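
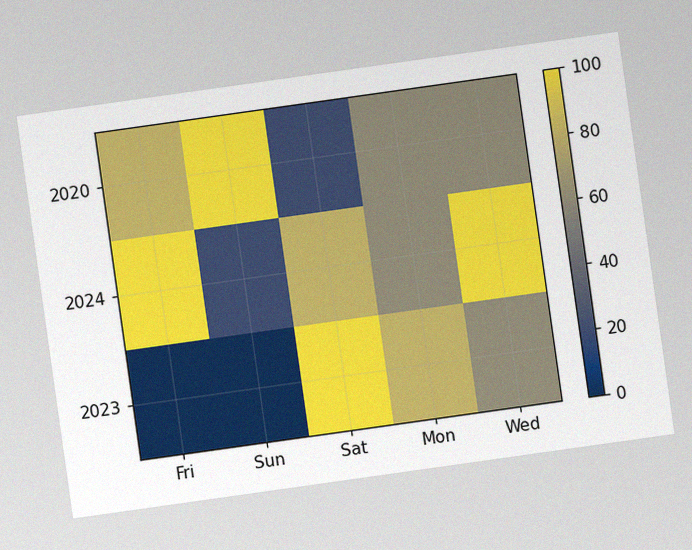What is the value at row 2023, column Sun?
The chart is tilted about 8° counter-clockwise, with some photo noise. Matching cell (2023, Sun) against the colorbar gives 0.

0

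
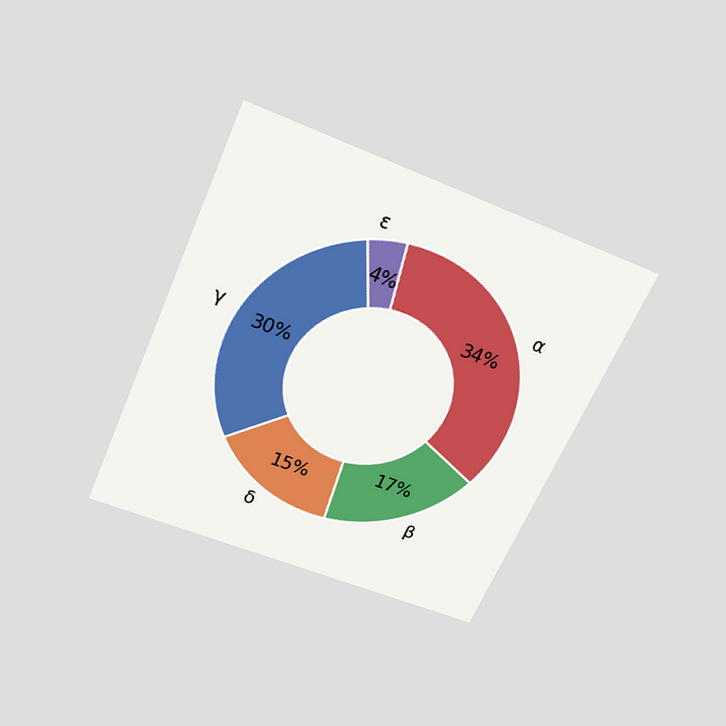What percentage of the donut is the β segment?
The chart is tilted about 24° clockwise and viewed slightly from above. The β segment takes up 17% of the ring.

17%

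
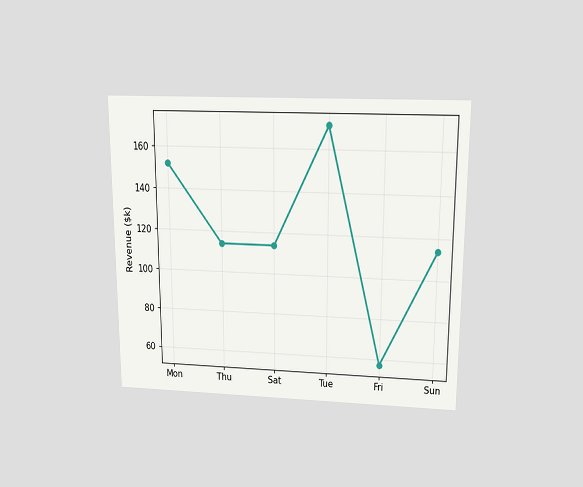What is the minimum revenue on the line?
The chart is viewed slightly from above. The lowest point is at Fri, and reading across to the y-axis gives $57k.

$57k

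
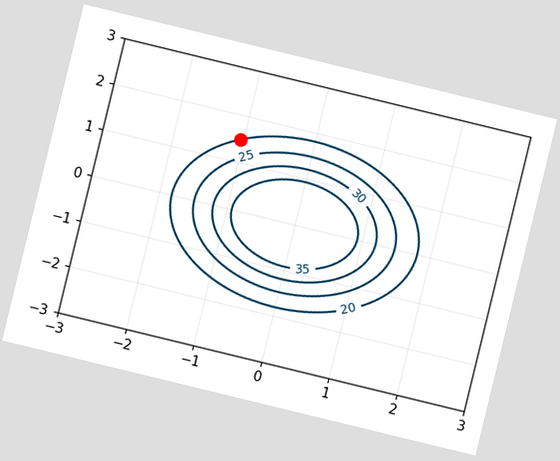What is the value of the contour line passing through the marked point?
The chart is tilted about 14° clockwise. The marked point sits on the contour labelled 20.

20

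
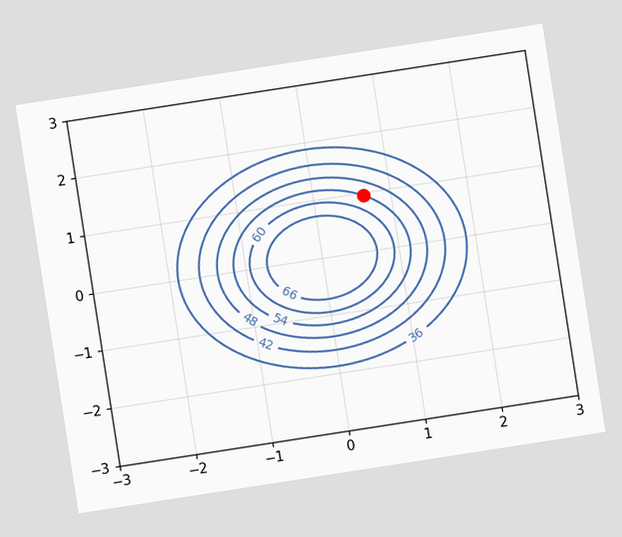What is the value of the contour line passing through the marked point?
The chart is tilted about 9° counter-clockwise. The marked point sits on the contour labelled 54.

54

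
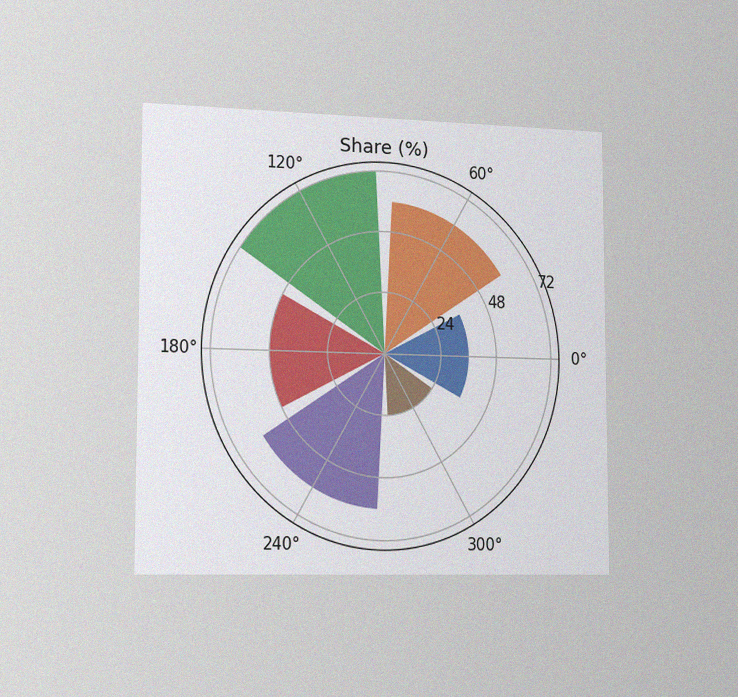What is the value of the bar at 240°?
The chart is viewed slightly from the left, with some photo noise. The bar at 240° reaches 60% on the radial axis.

60%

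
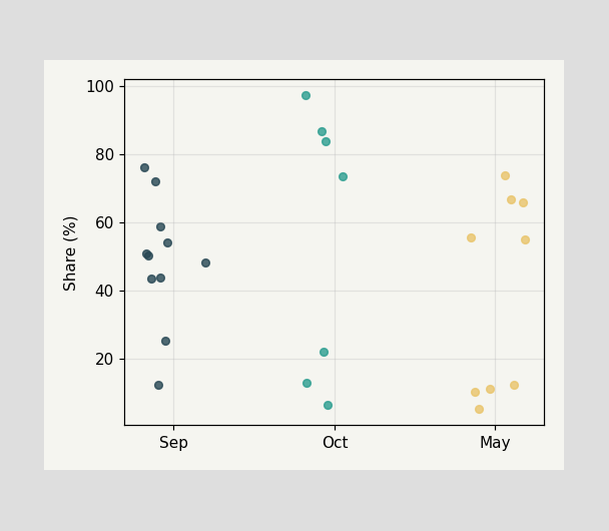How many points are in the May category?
Counting the markers in the May column gives 9.

9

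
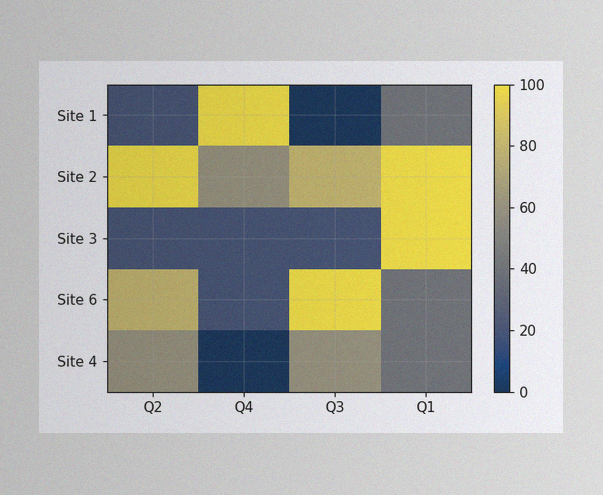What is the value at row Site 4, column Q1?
40

The image has some photo noise and uneven lighting. Matching cell (Site 4, Q1) against the colorbar gives 40.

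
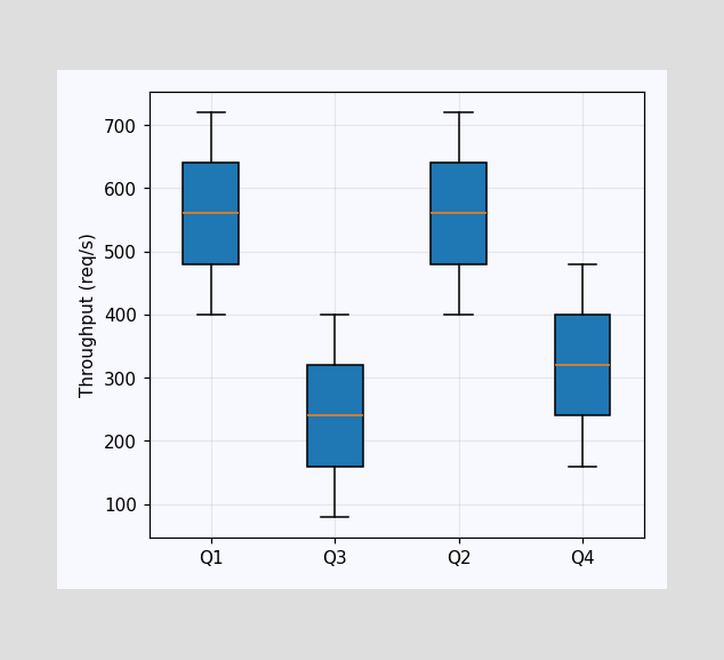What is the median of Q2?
The median line in the Q2 box sits at 560req/s.

560req/s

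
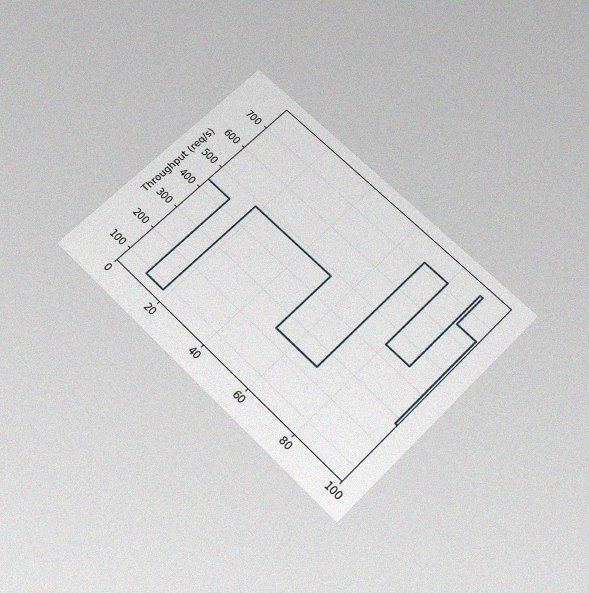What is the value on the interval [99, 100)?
The chart is tilted about 45° clockwise and viewed slightly from below, with some photo noise. On [99, 100) the step sits at 280req/s.

280req/s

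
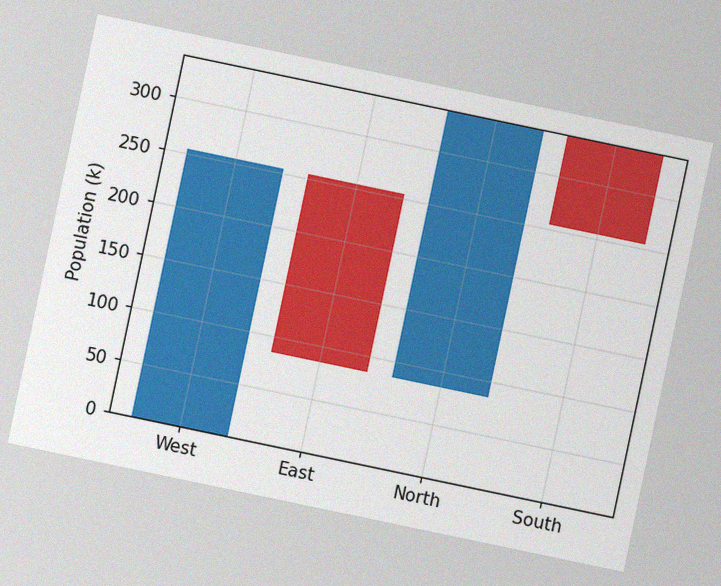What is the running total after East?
85k

The chart is tilted about 12° clockwise, with some photo noise. After East the running total reaches 85k.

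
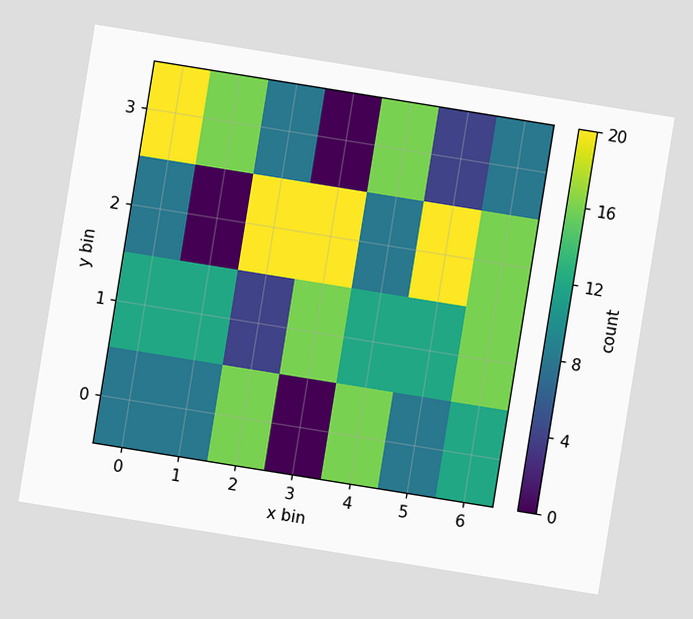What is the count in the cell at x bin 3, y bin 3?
0

The chart is tilted about 9° clockwise. Matching the cell (3, 3) against the colorbar gives 0.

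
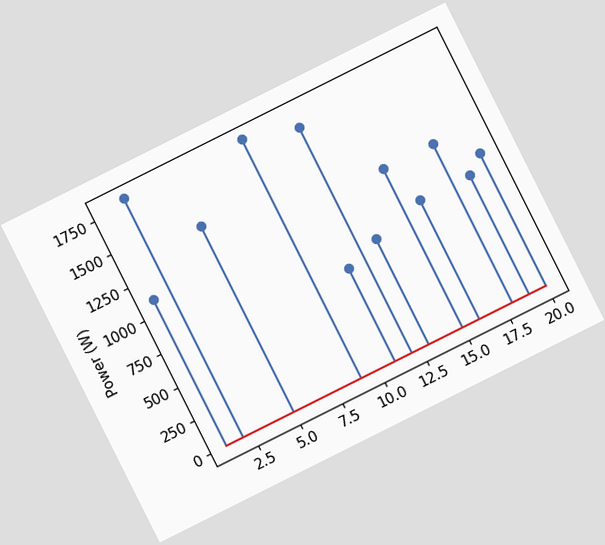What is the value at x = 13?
800W

The chart is tilted about 27° counter-clockwise. The stem at x=13 reaches 800W.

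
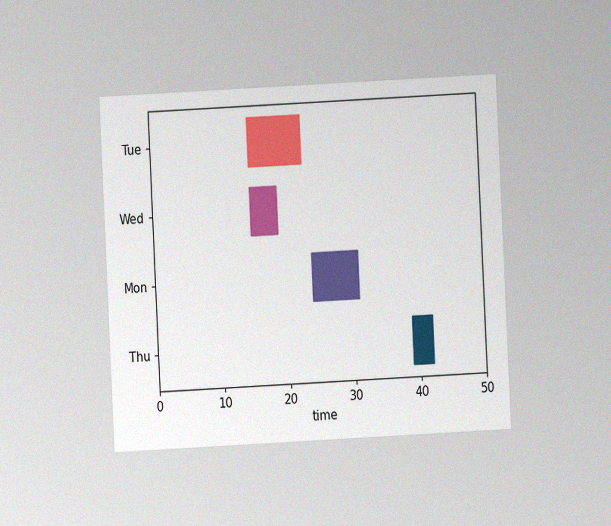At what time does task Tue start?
15

The chart is tilted about 3° counter-clockwise and viewed at a slight angle, with some photo noise. The Tue bar begins at t=15.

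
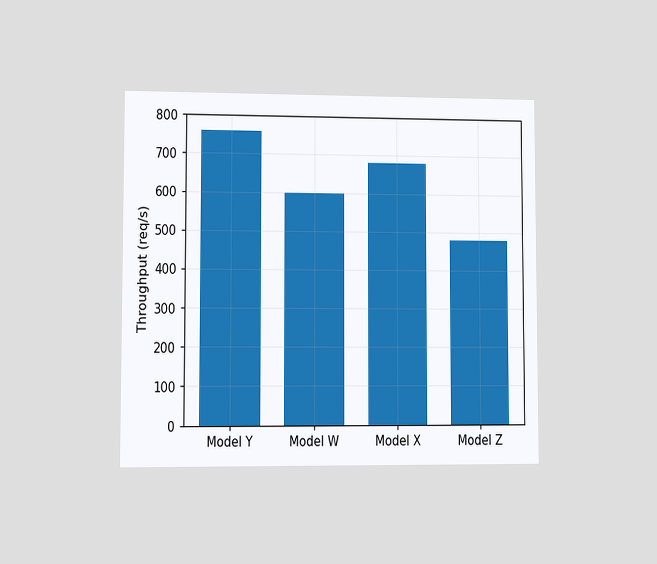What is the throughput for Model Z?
480req/s

The chart is viewed at a slight angle. Reading along the chart's y-axis, the Model Z bar reaches 480req/s.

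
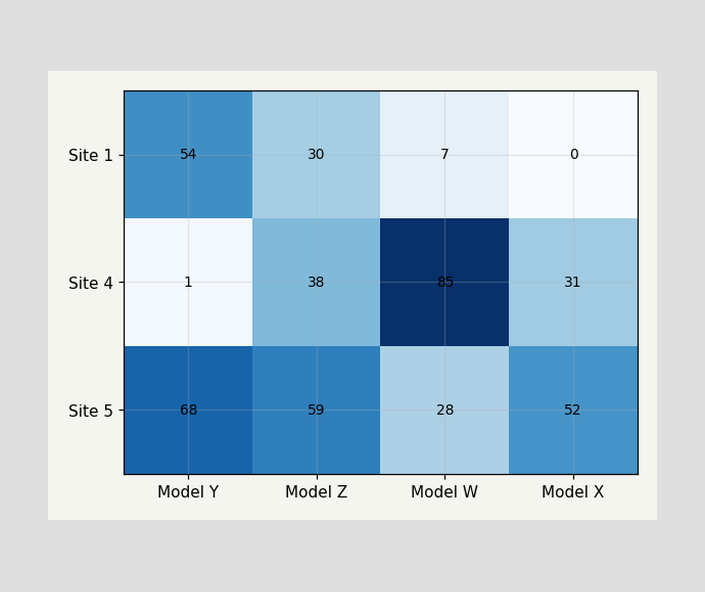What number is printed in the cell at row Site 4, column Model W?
The (Site 4, Model W) cell reads 85.

85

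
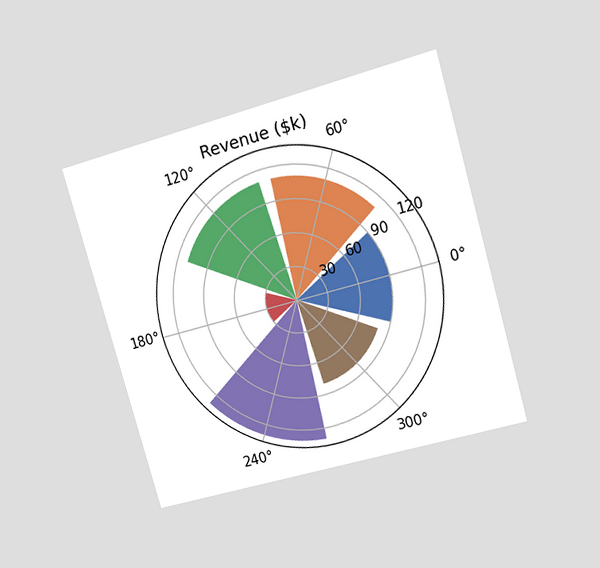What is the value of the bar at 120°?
$110k

The chart is tilted about 16° counter-clockwise and viewed at a slight angle. The bar at 120° reaches $110k on the radial axis.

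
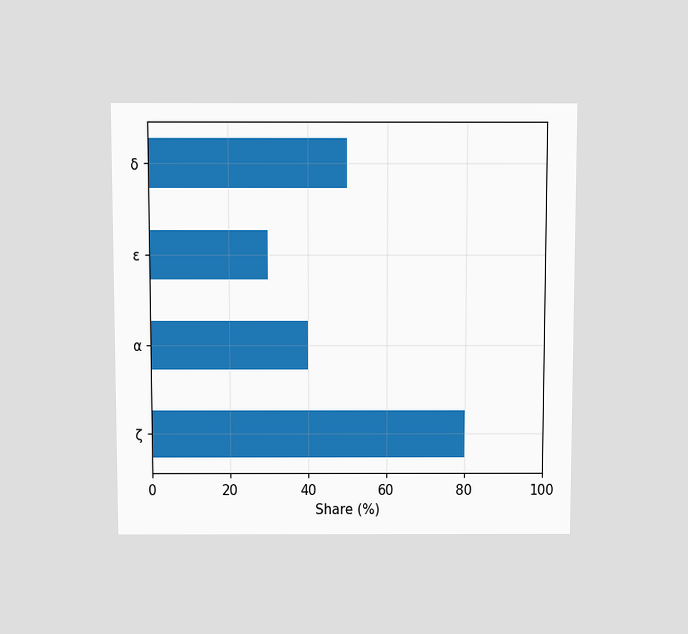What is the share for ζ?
The chart is viewed at a slight angle. Reading along the chart's x-axis, the ζ bar reaches 80%.

80%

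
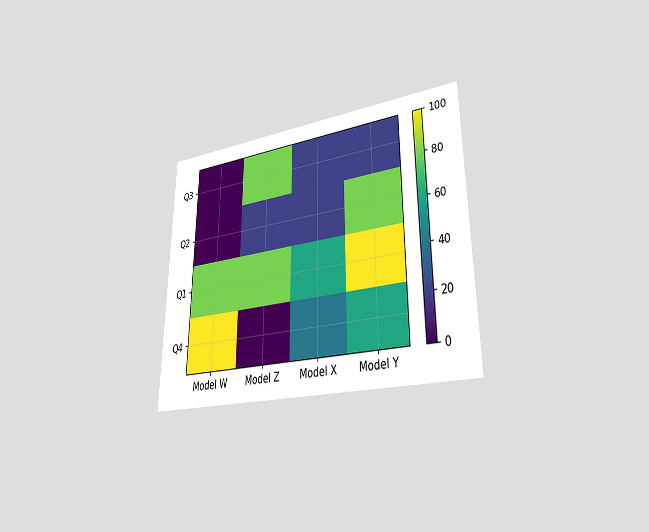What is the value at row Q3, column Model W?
The chart is viewed at a slight angle. Matching cell (Q3, Model W) against the colorbar gives 0.

0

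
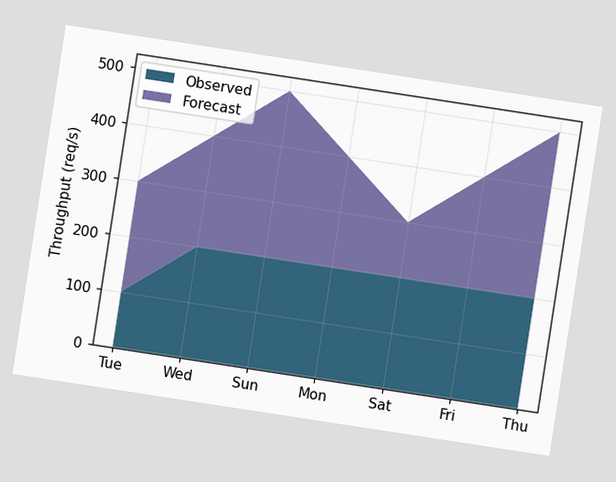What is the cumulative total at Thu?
The chart is tilted about 9° clockwise. The stacked total at Thu reaches 500req/s.

500req/s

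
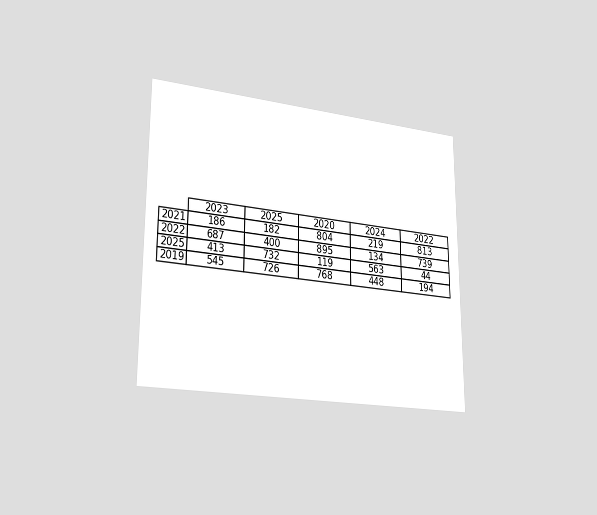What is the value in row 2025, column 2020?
The chart is viewed slightly from the left. The (2025, 2020) cell reads 119.

119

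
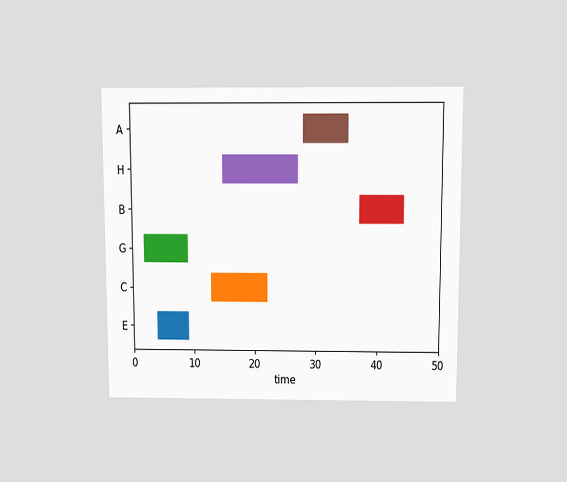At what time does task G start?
2

The chart is viewed slightly from above. The G bar begins at t=2.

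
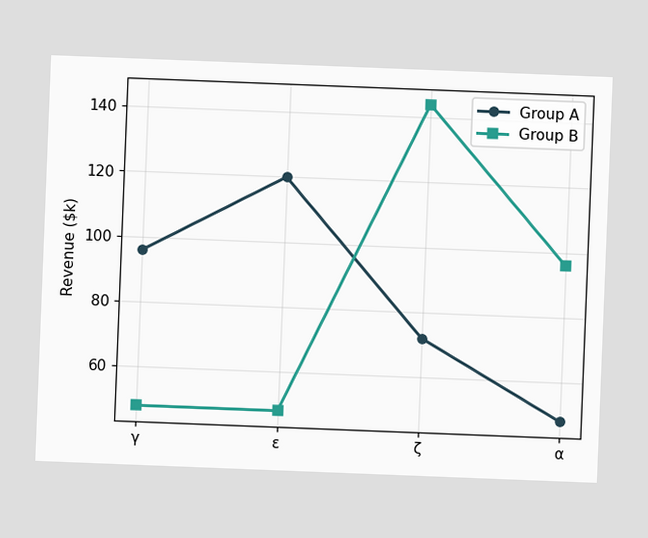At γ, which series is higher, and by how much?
The chart is tilted about 2° clockwise. At γ, Group A sits above the other line by $48k.

Group A, by $48k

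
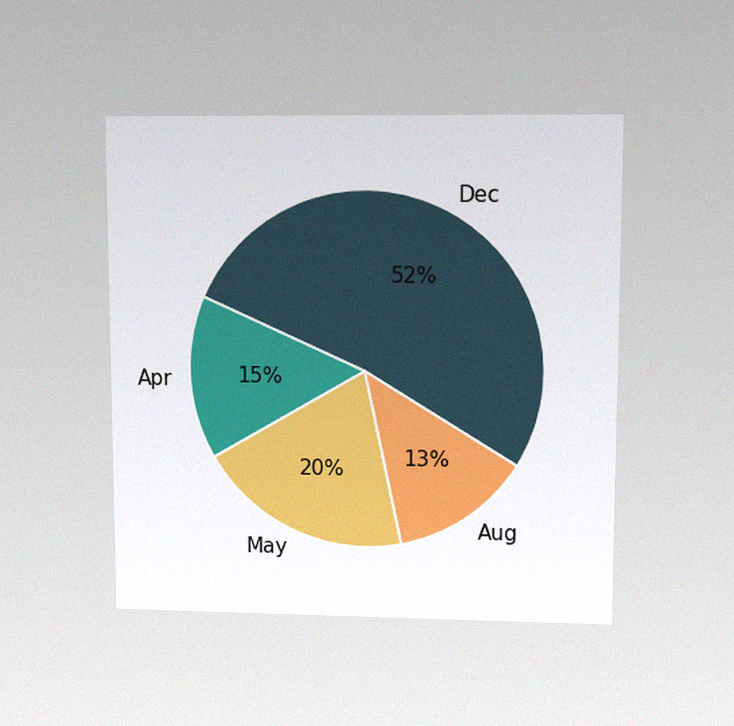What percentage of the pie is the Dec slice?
The chart is viewed at a slight angle, with some photo noise. The Dec slice takes up 52% of the pie.

52%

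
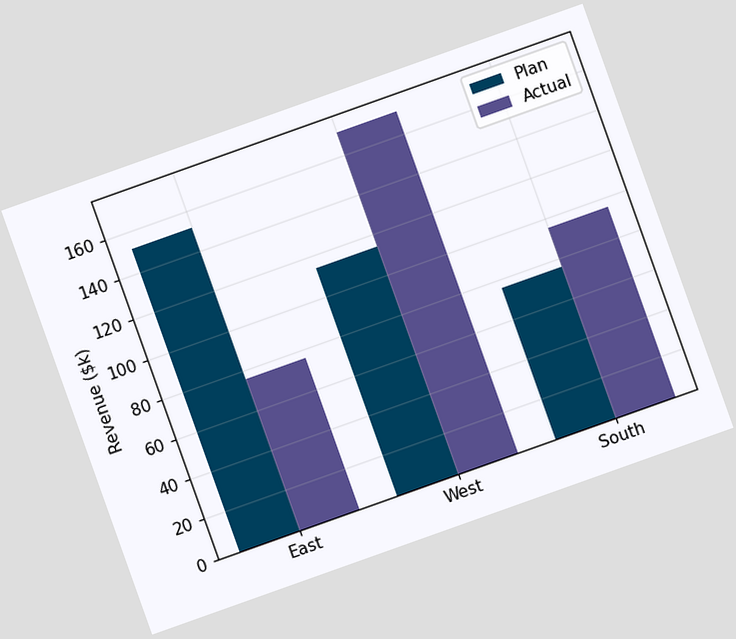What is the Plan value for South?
$76k

The chart is tilted about 20° counter-clockwise. The Plan bar at South reaches $76k on the y-axis.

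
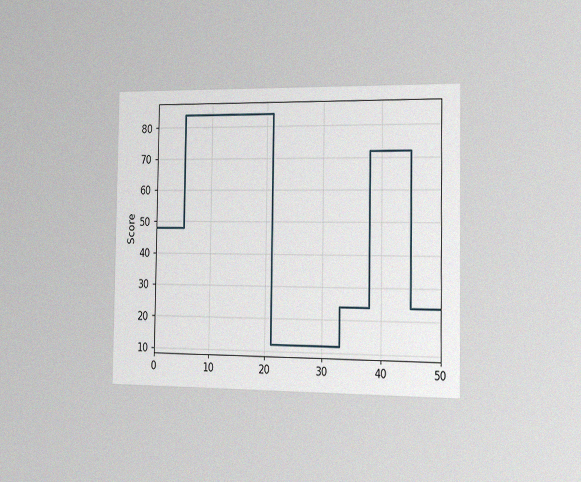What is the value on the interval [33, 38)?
24

The chart is viewed slightly from the right, with some photo noise. On [33, 38) the step sits at 24.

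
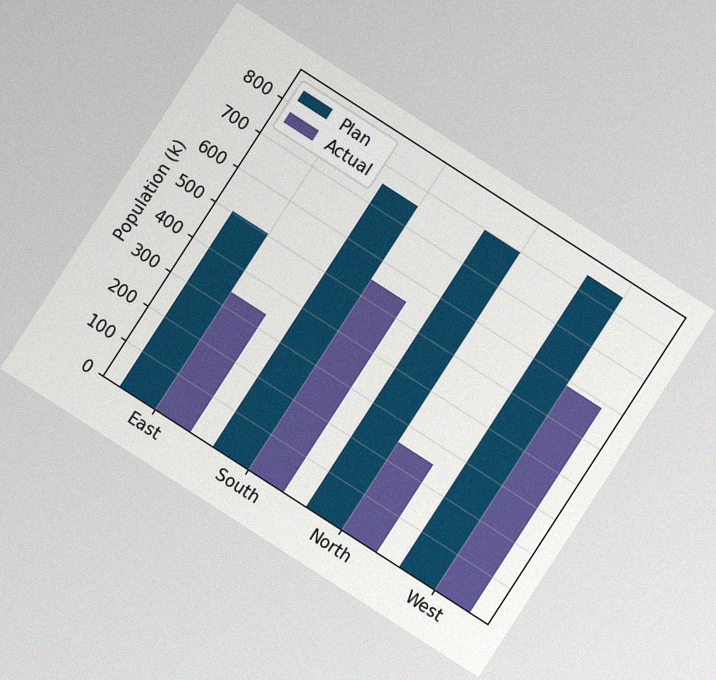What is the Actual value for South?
The chart is tilted about 33° clockwise, with some photo noise. The Actual bar at South reaches 546k on the y-axis.

546k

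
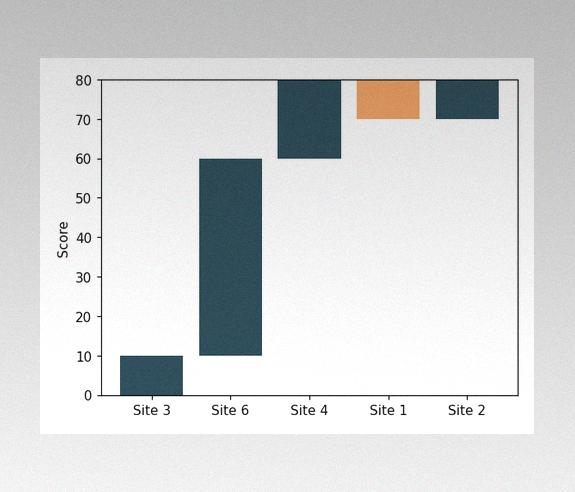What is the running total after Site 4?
80

The image has some photo noise and uneven lighting. After Site 4 the running total reaches 80.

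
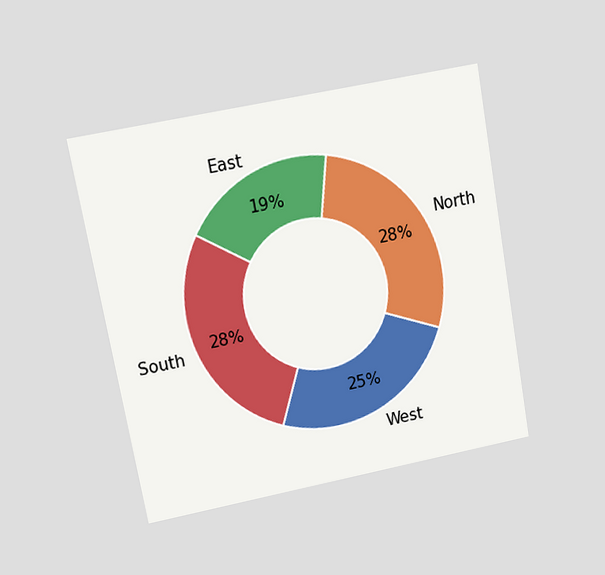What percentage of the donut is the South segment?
The chart is tilted about 10° counter-clockwise and viewed at a slight angle. The South segment takes up 28% of the ring.

28%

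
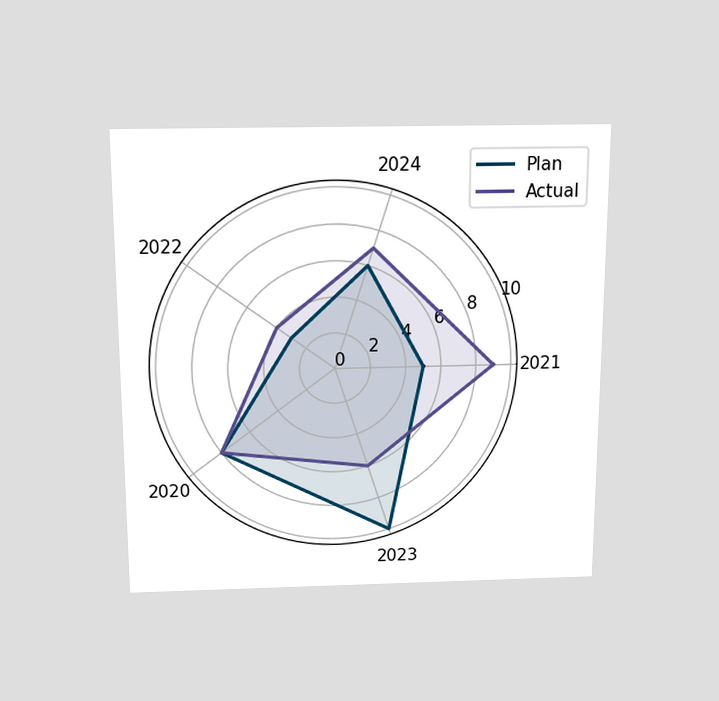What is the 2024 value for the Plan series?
The chart is viewed slightly from above. On the 2024 axis, Plan reaches 6.

6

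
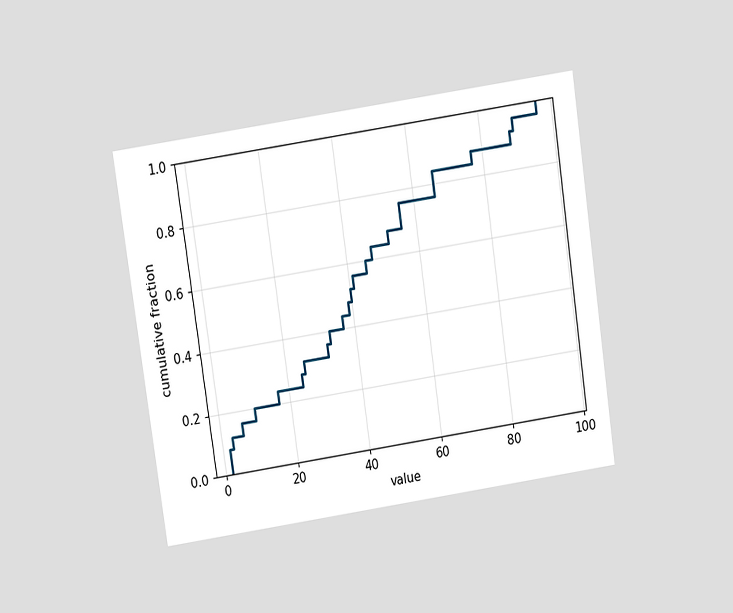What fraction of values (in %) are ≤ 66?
84%

The chart is tilted about 8° counter-clockwise and viewed slightly from above. At x=66 the ECDF step is at 84%.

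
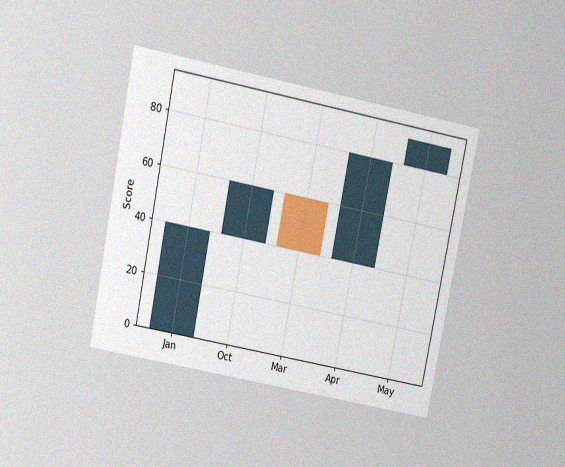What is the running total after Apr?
80

The chart is tilted about 11° clockwise and viewed slightly from above, with some photo noise. After Apr the running total reaches 80.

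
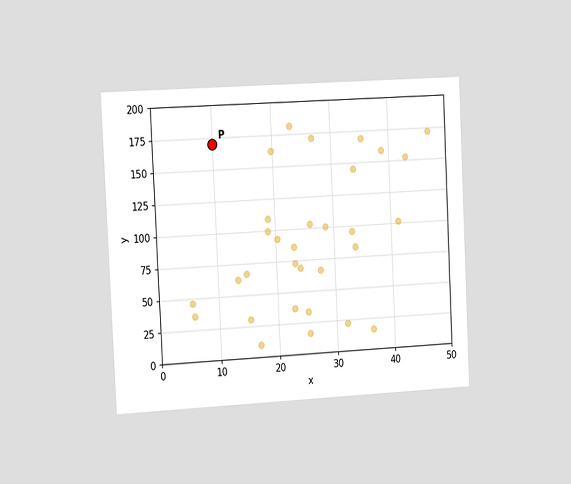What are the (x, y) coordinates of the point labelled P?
(10, 170)

The chart is tilted about 3° counter-clockwise and viewed slightly from the left. Following the gridlines from P to each axis, P sits at (10, 170).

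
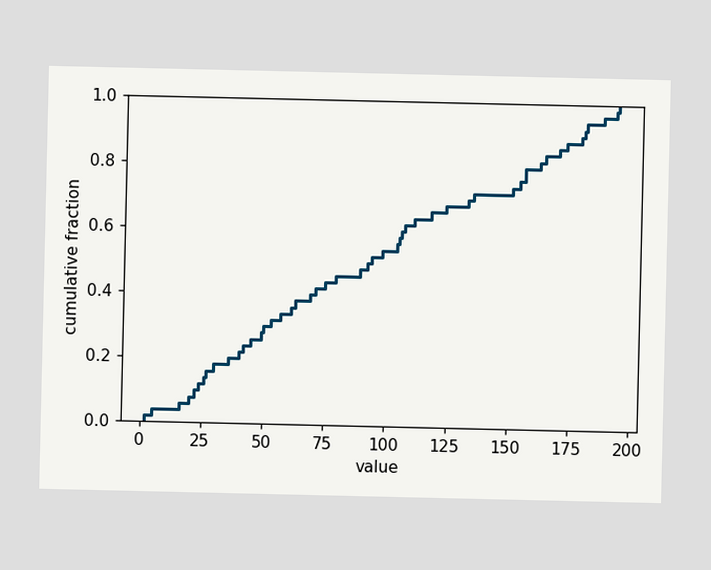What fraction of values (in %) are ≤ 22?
At x=22 the ECDF step is at 10%.

10%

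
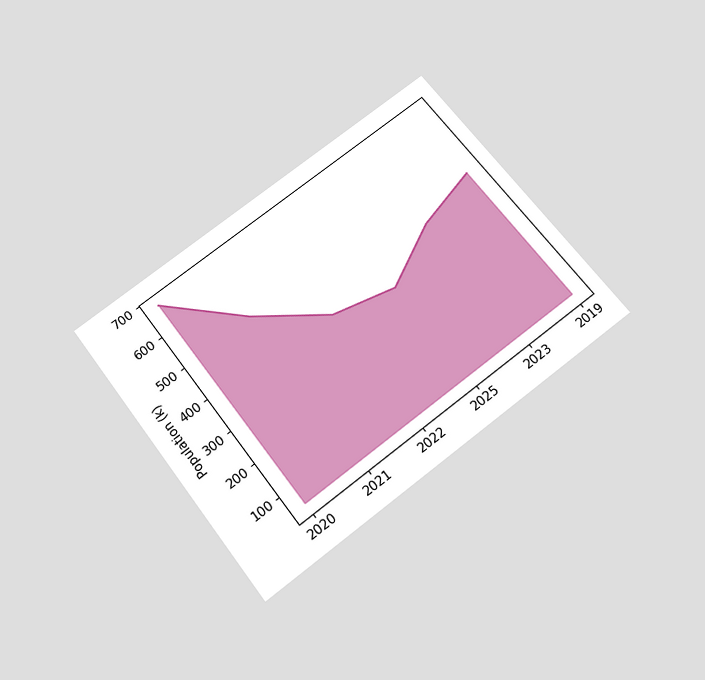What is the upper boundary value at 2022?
378k

The chart is tilted about 37° counter-clockwise and viewed slightly from below. At 2022 the upper boundary is at 378k.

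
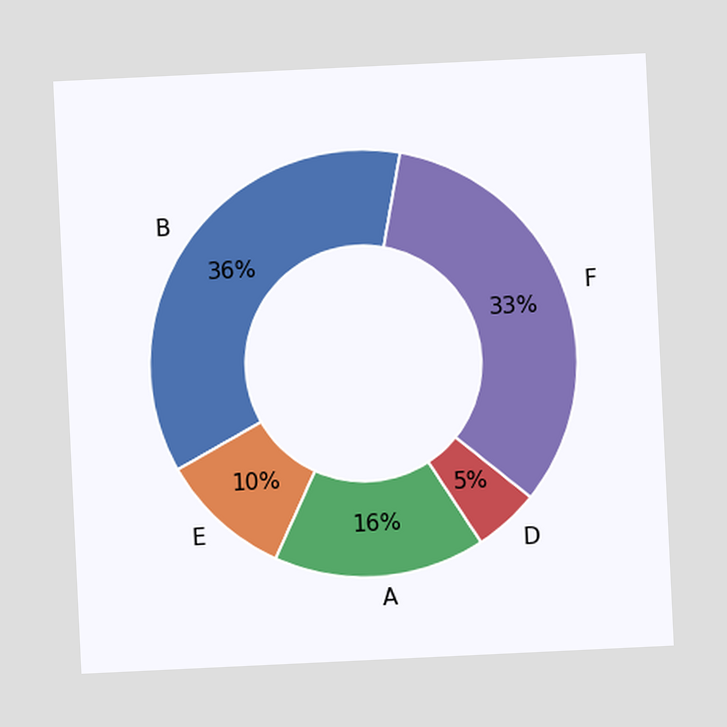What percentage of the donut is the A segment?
16%

The chart is tilted about 3° counter-clockwise. The A segment takes up 16% of the ring.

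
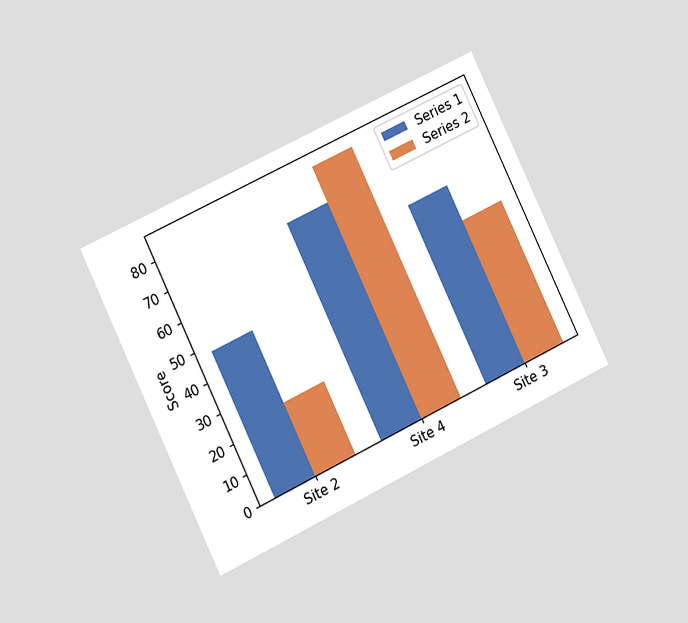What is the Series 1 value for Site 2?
48

The chart is tilted about 26° counter-clockwise and viewed slightly from the left. The Series 1 bar at Site 2 reaches 48 on the y-axis.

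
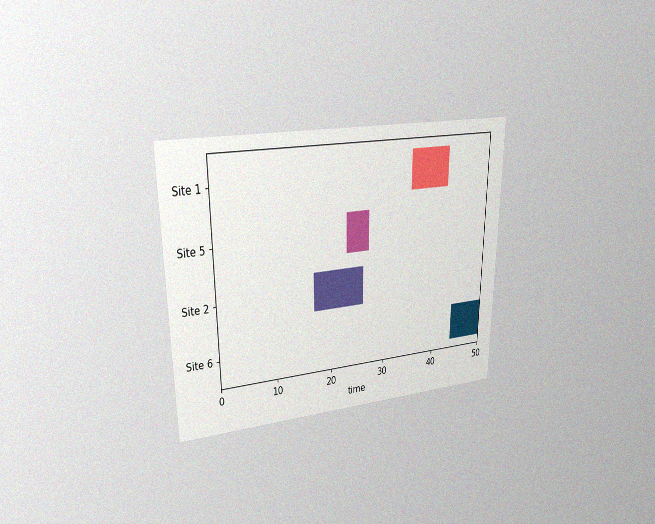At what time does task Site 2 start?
17

The chart is viewed at a slight angle, with some photo noise. The Site 2 bar begins at t=17.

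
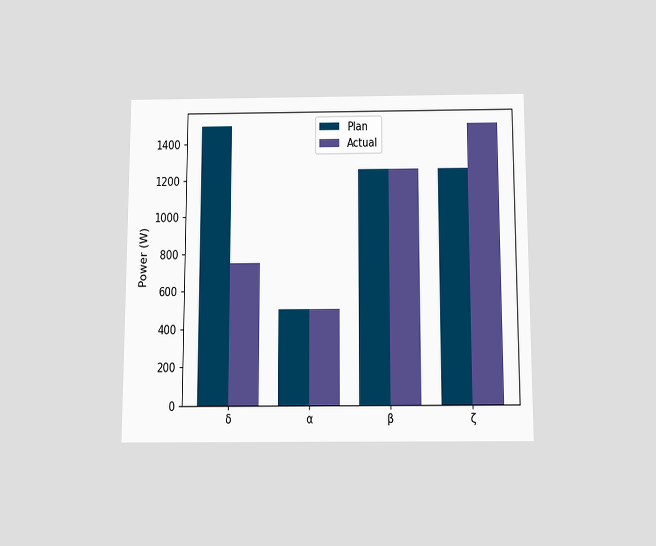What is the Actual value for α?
The chart is viewed slightly from below. The Actual bar at α reaches 500W on the y-axis.

500W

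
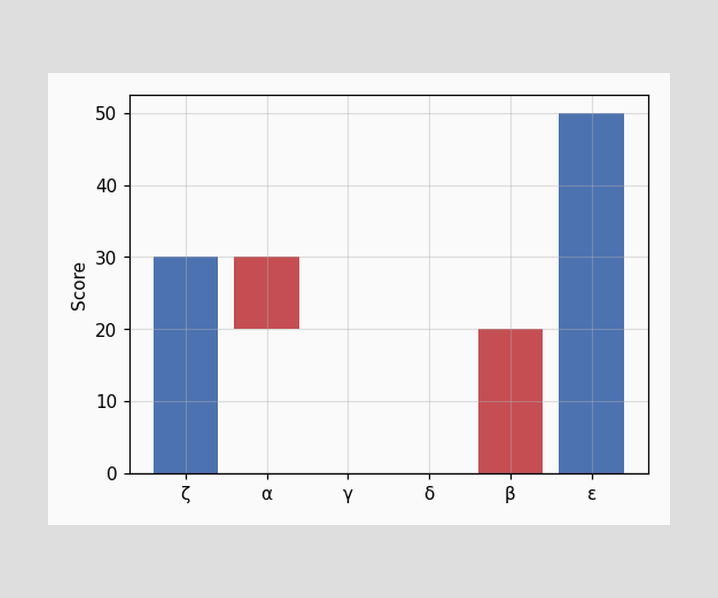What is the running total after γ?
After γ the running total reaches 20.

20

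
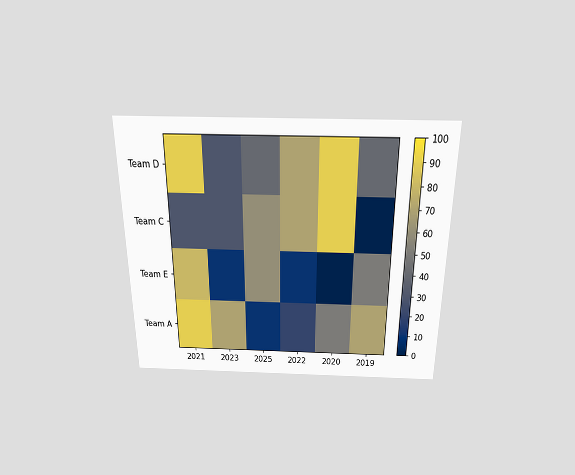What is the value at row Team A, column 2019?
70

The chart is viewed slightly from above. Matching cell (Team A, 2019) against the colorbar gives 70.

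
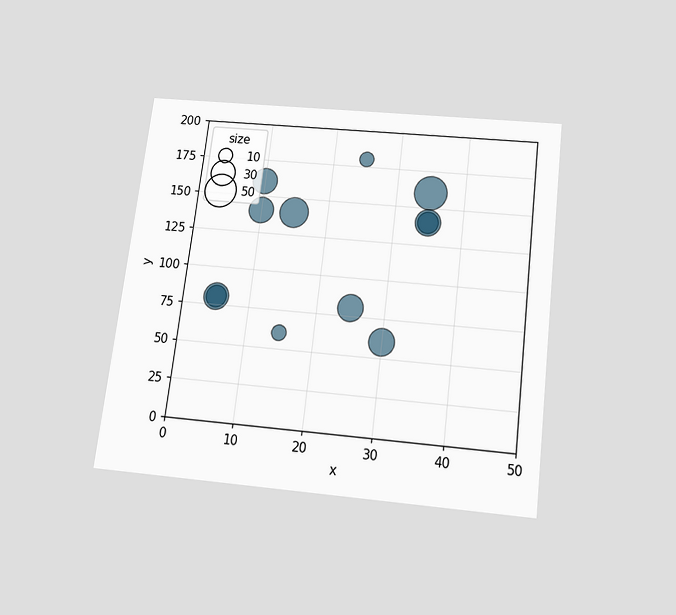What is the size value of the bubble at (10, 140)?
The chart is tilted about 7° clockwise and viewed slightly from below. Matching the bubble at (10, 140) against the size legend gives 30.

30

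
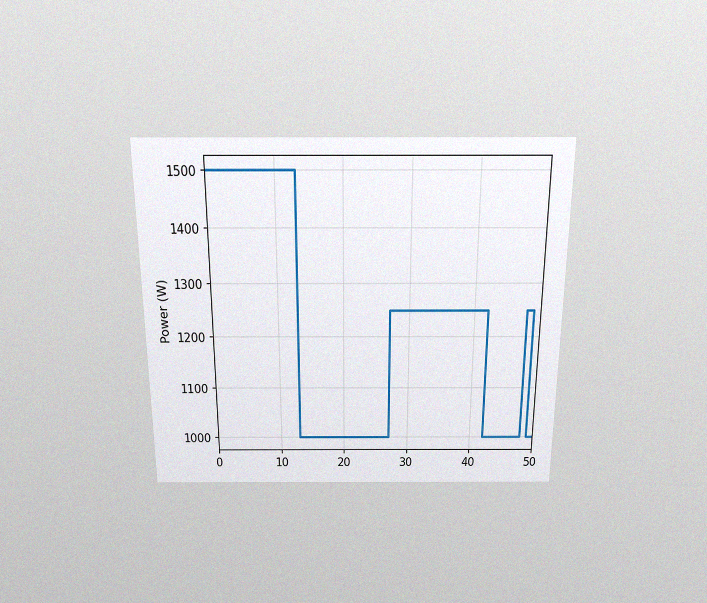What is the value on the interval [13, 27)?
1000W

The chart is viewed slightly from above, with some photo noise. On [13, 27) the step sits at 1000W.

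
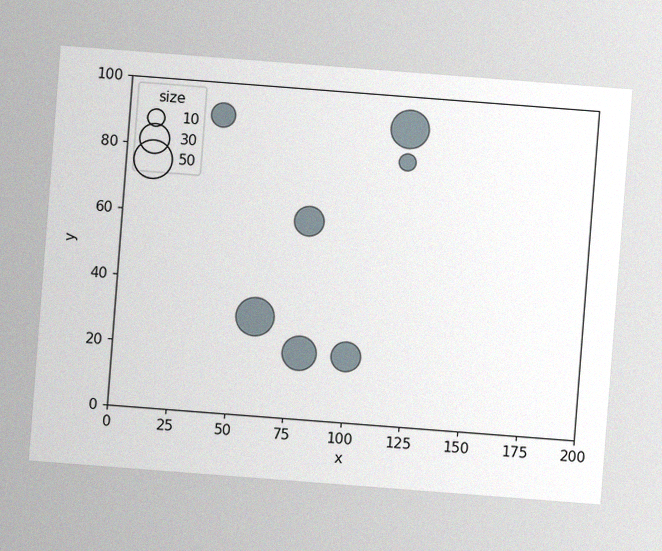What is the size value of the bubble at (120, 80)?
10

The chart is tilted about 4° clockwise, with some photo noise. Matching the bubble at (120, 80) against the size legend gives 10.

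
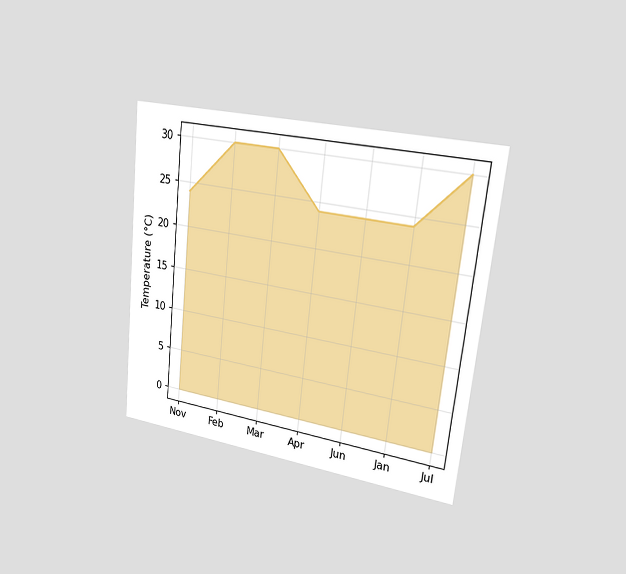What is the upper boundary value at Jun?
The chart is tilted about 6° clockwise and viewed slightly from the right. At Jun the upper boundary is at 24°C.

24°C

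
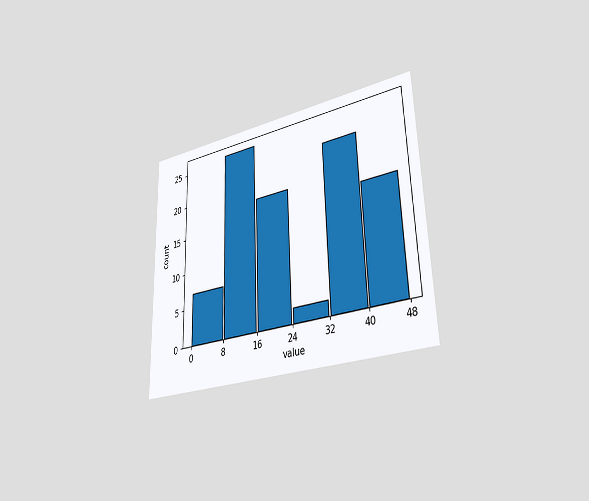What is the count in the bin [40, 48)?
16

The chart is viewed slightly from the right. The [40, 48) bin has height 16.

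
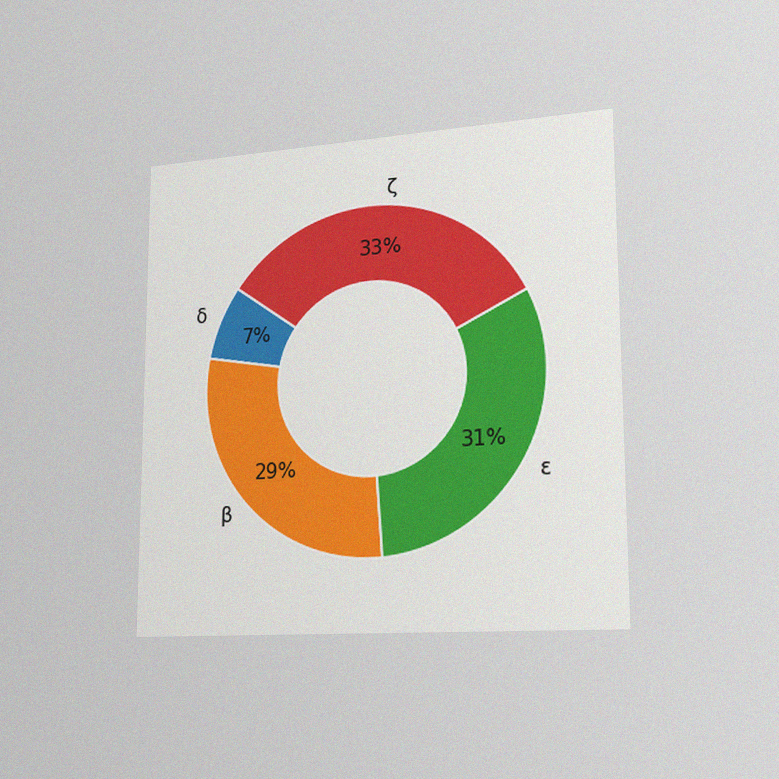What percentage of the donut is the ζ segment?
33%

The chart is viewed slightly from the right, with some photo noise. The ζ segment takes up 33% of the ring.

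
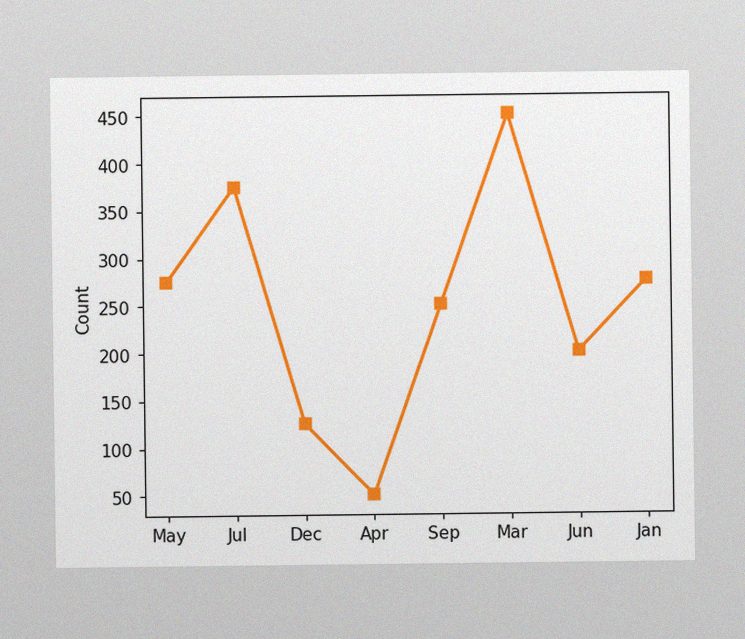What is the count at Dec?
125

The image has some photo noise and uneven lighting. At Dec, the line is at 125.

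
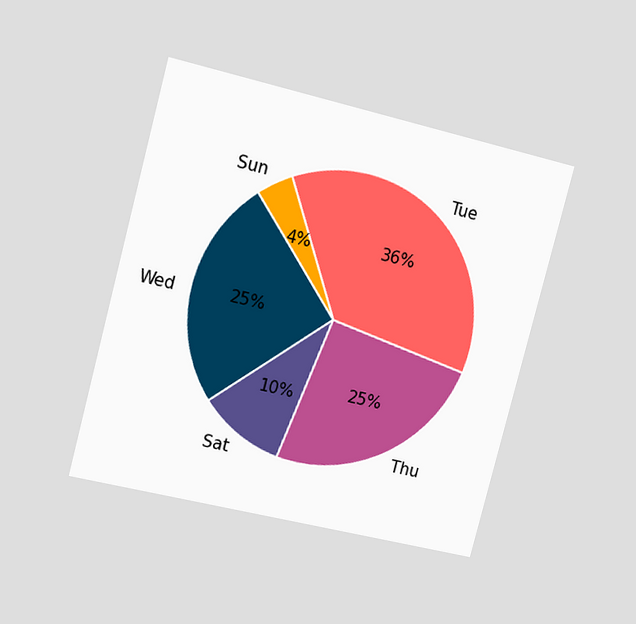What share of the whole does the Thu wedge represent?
The chart is tilted about 15° clockwise and viewed slightly from the left. The Thu slice takes up 25% of the pie.

25%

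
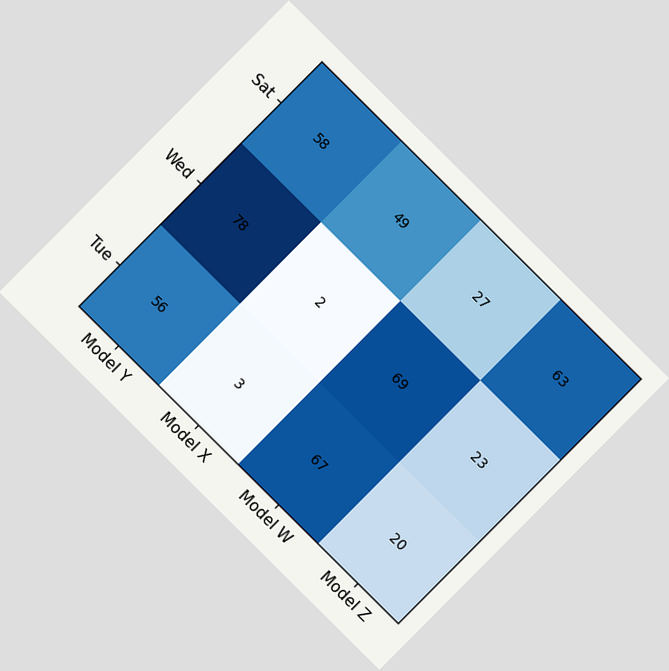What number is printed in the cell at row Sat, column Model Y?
58

The chart is tilted about 45° clockwise. The (Sat, Model Y) cell reads 58.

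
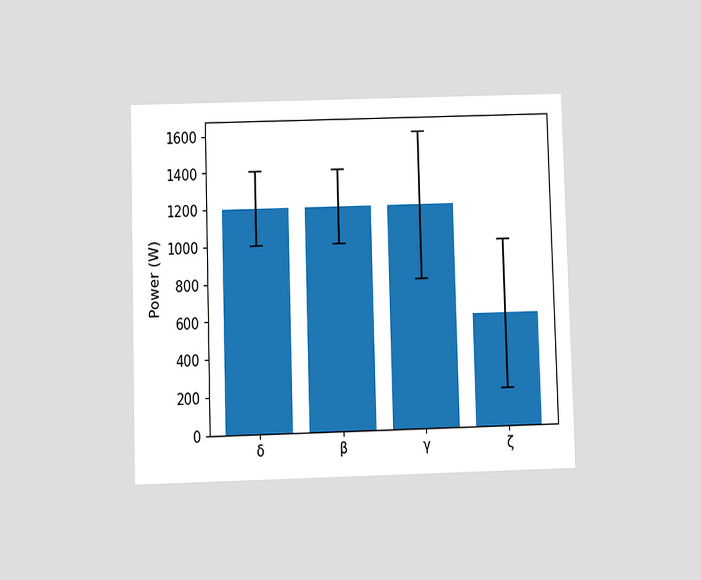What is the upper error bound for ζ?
1000W

The chart is viewed slightly from below. The ζ bar's upper whisker reaches 1000W.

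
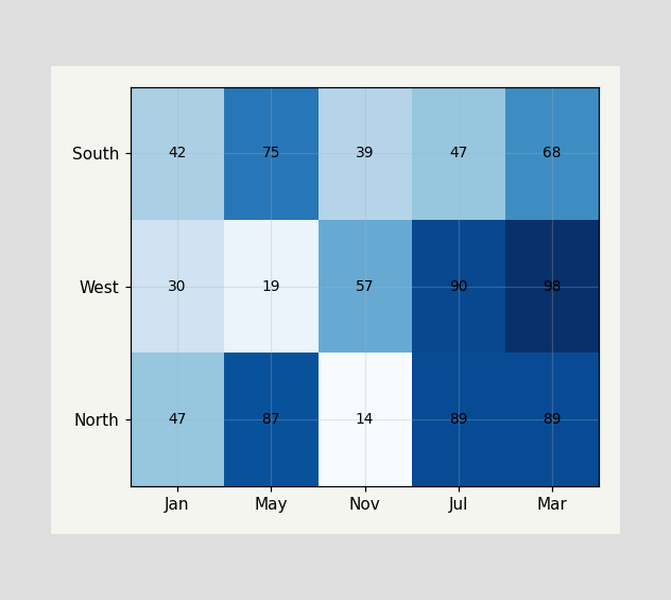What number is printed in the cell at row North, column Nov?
The (North, Nov) cell reads 14.

14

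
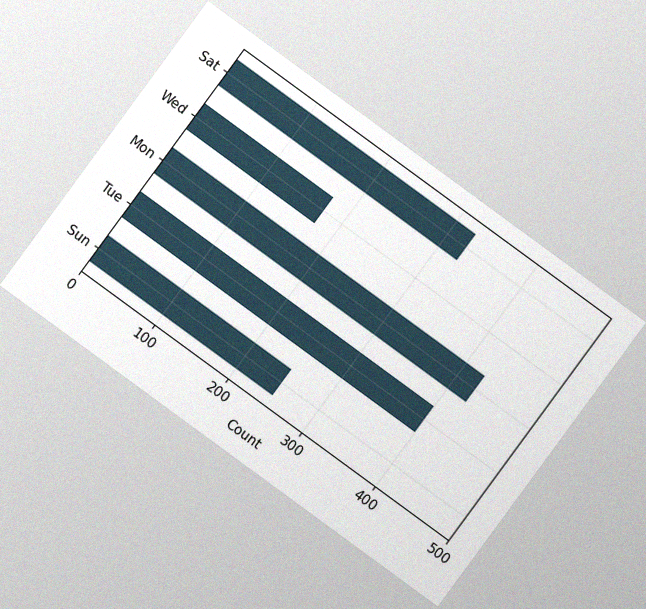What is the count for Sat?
325

The chart is tilted about 36° clockwise, with some photo noise. Reading along the chart's x-axis, the Sat bar reaches 325.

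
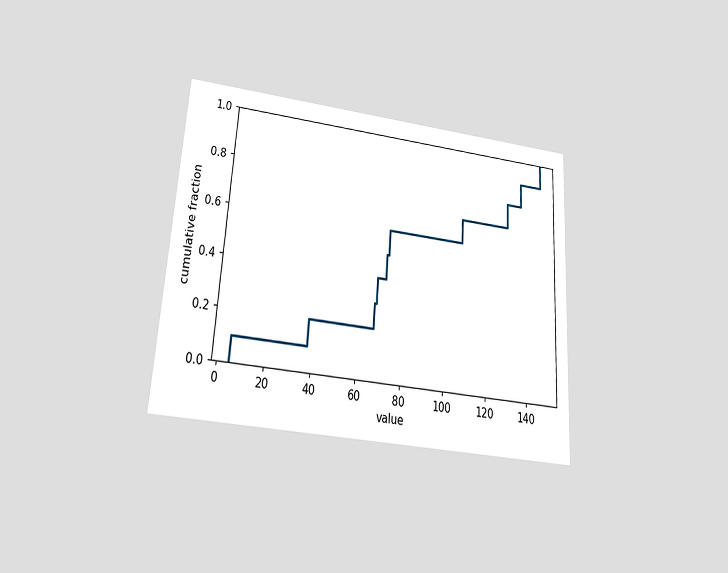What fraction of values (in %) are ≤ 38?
20%

The chart is tilted about 4° clockwise and viewed slightly from below. At x=38 the ECDF step is at 20%.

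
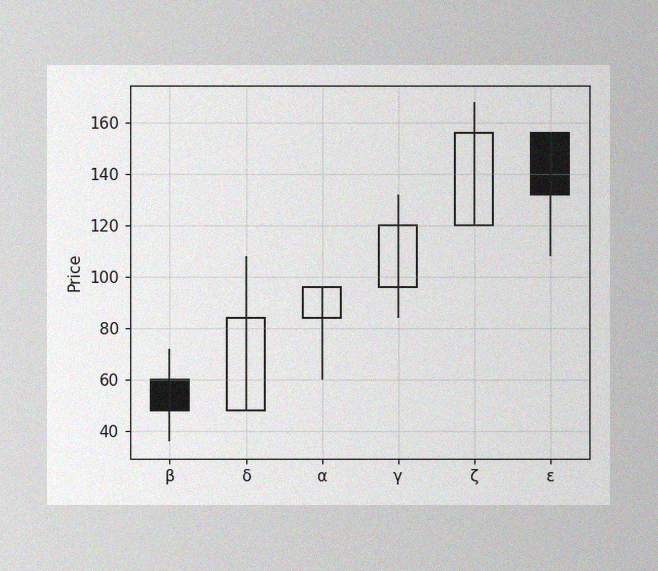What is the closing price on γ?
The image has some photo noise and uneven lighting. The γ candle closes at 120.

120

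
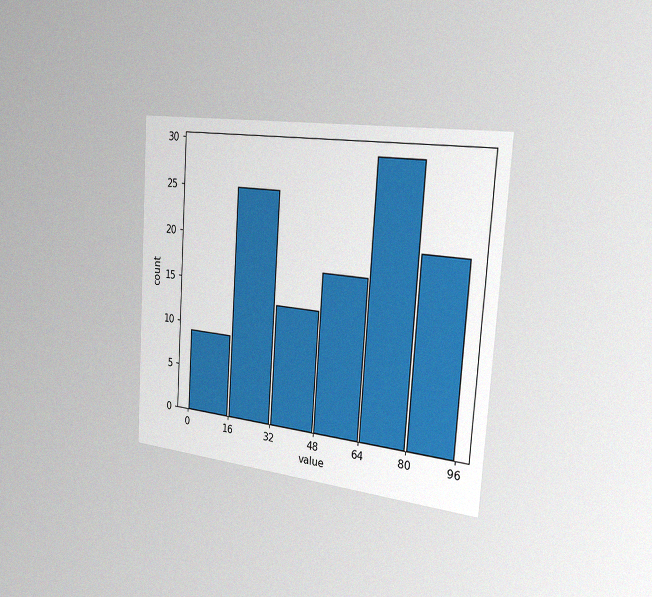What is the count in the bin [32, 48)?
13

The chart is tilted about 4° clockwise and viewed slightly from the right, with some photo noise. The [32, 48) bin has height 13.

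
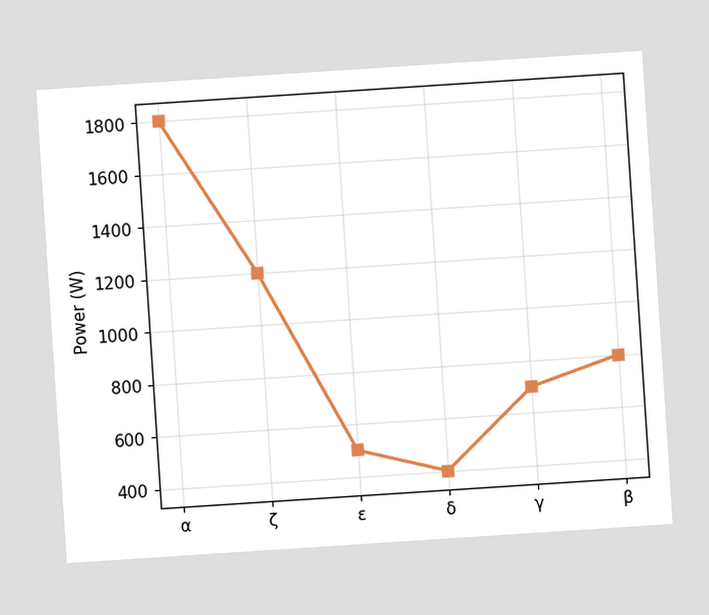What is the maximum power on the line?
The chart is tilted about 4° counter-clockwise. The highest point is at α, and reading across to the y-axis gives 1800W.

1800W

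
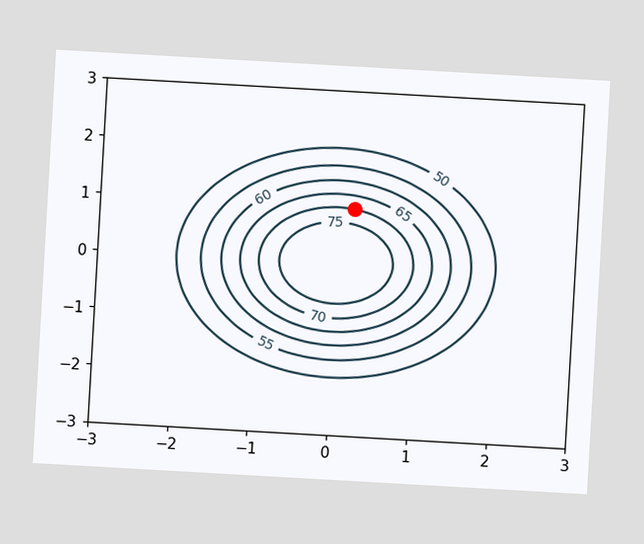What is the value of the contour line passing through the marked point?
The chart is tilted about 3° clockwise. The marked point sits on the contour labelled 70.

70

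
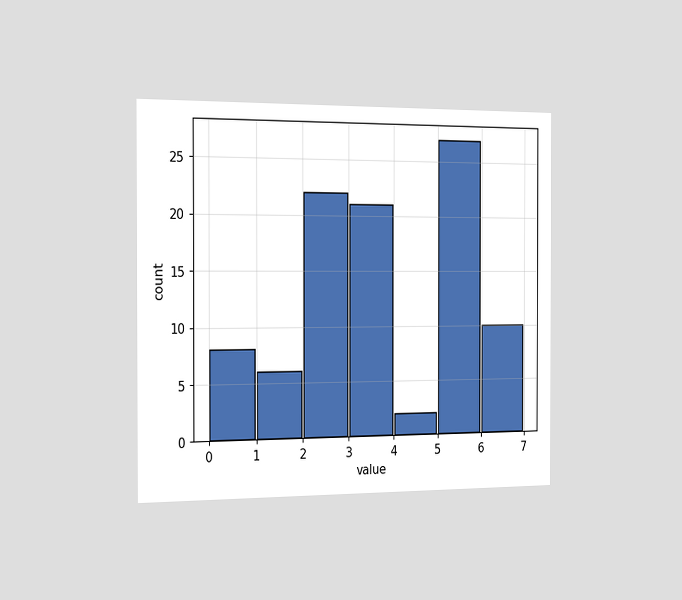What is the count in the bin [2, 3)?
22

The chart is viewed slightly from the left. The [2, 3) bin has height 22.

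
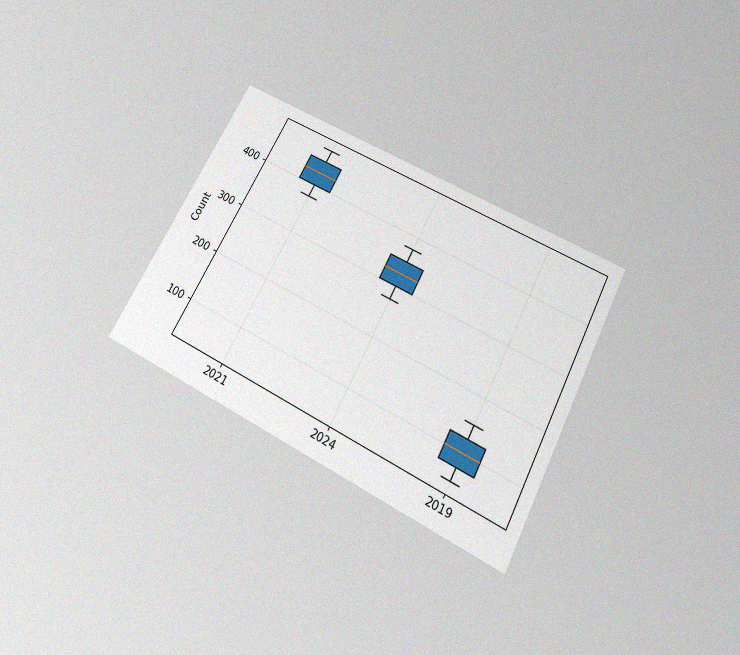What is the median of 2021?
The chart is tilted about 28° clockwise and viewed slightly from below, with some photo noise. The median line in the 2021 box sits at 425.

425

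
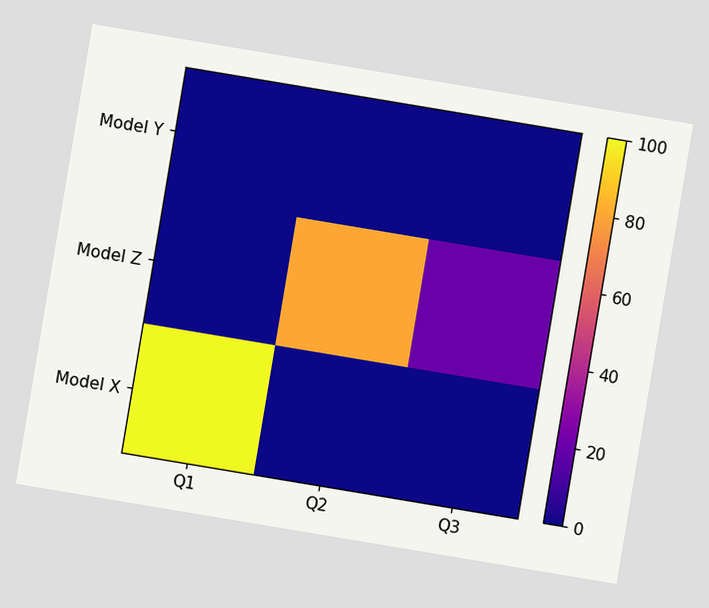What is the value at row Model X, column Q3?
The chart is tilted about 9° clockwise. Matching cell (Model X, Q3) against the colorbar gives 0.

0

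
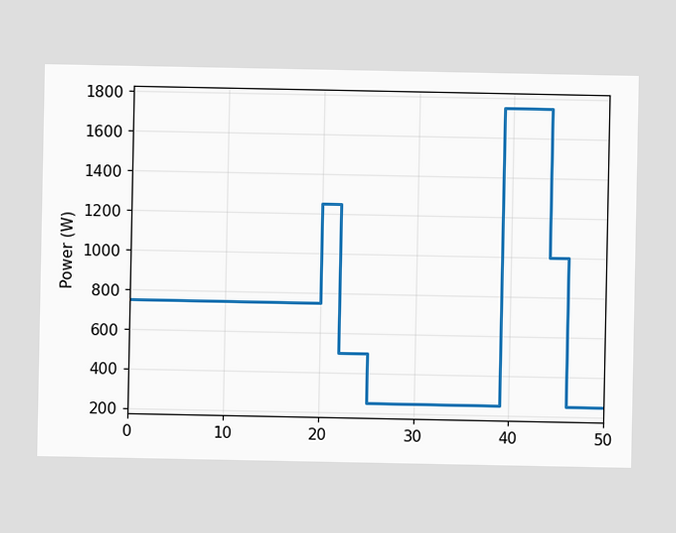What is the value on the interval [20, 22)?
1250W

On [20, 22) the step sits at 1250W.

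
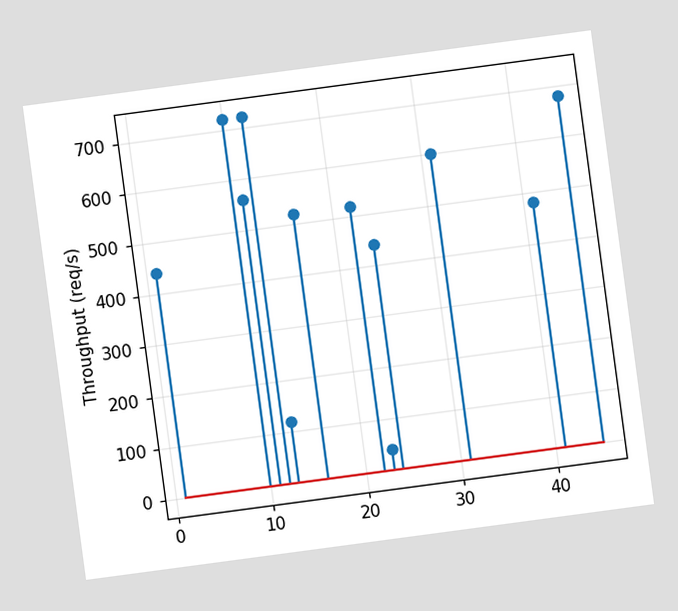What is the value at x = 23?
40req/s

The chart is tilted about 8° counter-clockwise. The stem at x=23 reaches 40req/s.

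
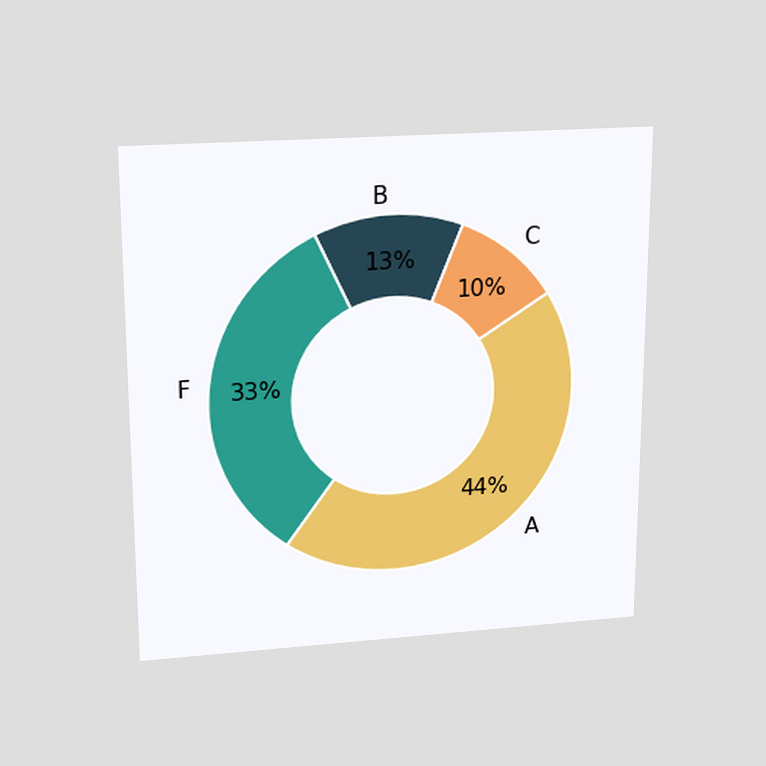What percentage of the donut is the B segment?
The chart is viewed slightly from above. The B segment takes up 13% of the ring.

13%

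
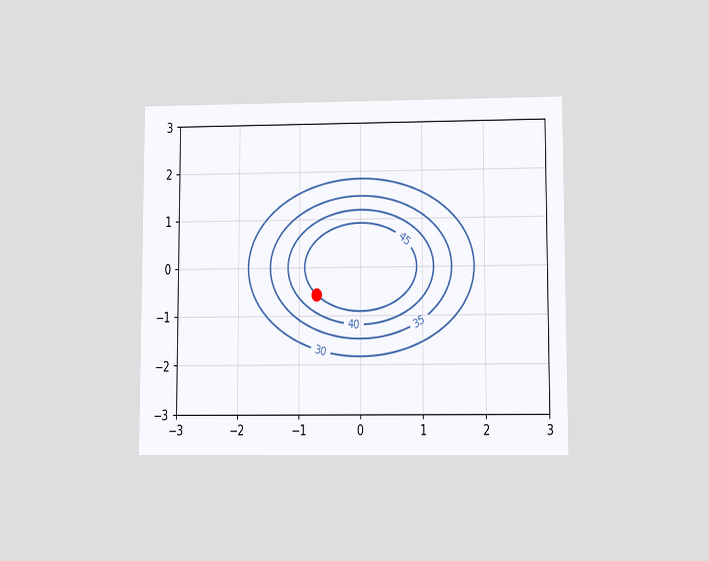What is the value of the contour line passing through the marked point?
The chart is viewed at a slight angle. The marked point sits on the contour labelled 45.

45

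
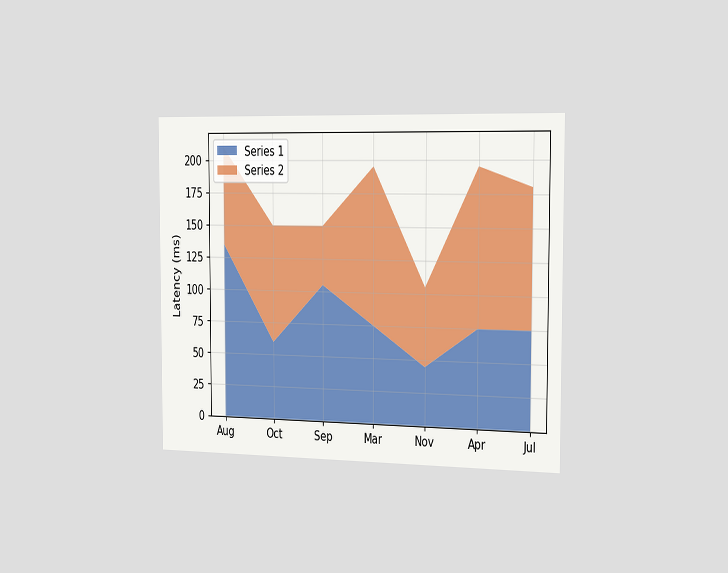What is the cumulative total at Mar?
The chart is viewed slightly from the right. The stacked total at Mar reaches 195ms.

195ms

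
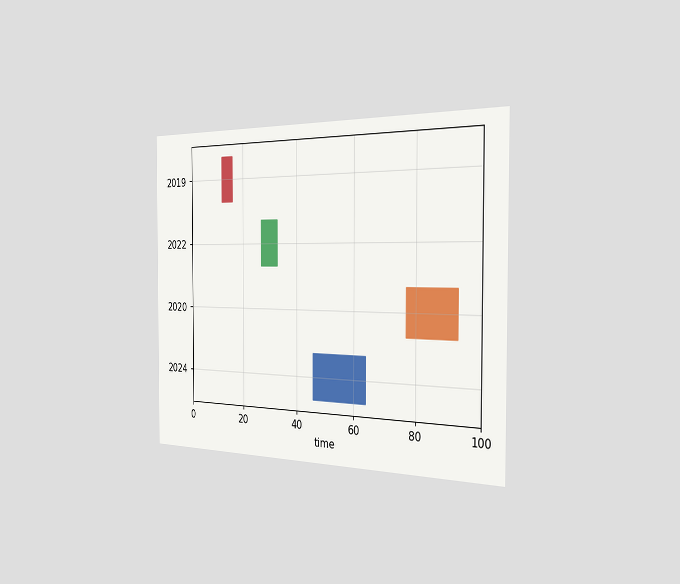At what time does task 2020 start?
77

The chart is viewed slightly from the right. The 2020 bar begins at t=77.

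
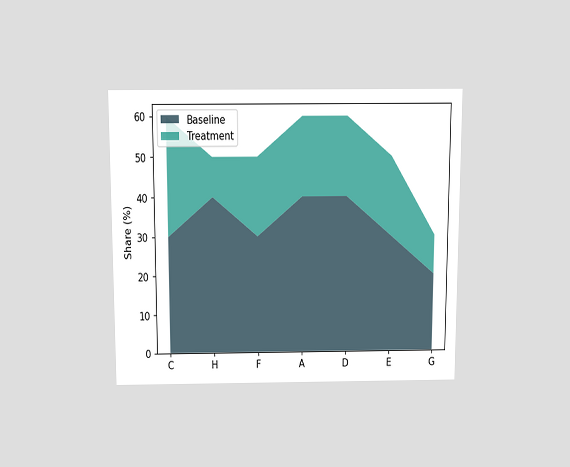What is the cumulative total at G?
30%

The chart is viewed slightly from above. The stacked total at G reaches 30%.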